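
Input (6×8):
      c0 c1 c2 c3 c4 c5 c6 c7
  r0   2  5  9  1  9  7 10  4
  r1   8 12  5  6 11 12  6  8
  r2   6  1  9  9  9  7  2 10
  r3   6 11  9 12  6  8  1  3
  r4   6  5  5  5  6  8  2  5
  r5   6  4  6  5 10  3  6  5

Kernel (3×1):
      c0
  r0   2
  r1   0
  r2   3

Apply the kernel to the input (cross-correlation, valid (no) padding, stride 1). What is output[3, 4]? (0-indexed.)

The receptive field on the input at this output position is [6 / 6 / 10]. Elementwise product with the kernel and sum: 6·2 + 10·3.

42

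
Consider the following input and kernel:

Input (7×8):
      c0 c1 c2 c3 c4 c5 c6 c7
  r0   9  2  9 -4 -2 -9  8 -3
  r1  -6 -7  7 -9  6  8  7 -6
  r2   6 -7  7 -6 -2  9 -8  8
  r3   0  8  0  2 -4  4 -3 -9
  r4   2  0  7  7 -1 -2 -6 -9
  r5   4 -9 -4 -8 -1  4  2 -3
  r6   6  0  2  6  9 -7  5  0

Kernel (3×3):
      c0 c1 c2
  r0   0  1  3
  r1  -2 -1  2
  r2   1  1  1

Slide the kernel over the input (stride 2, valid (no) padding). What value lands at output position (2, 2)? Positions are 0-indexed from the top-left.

-11

The receptive field on the input at this output position is [-1 -2 -6 / -1 4 2 / 9 -7 5]. Elementwise product with the kernel and sum: -2·1 + -6·3 + -1·-2 + 4·-1 + 2·2 + 9·1 + -7·1 + 5·1.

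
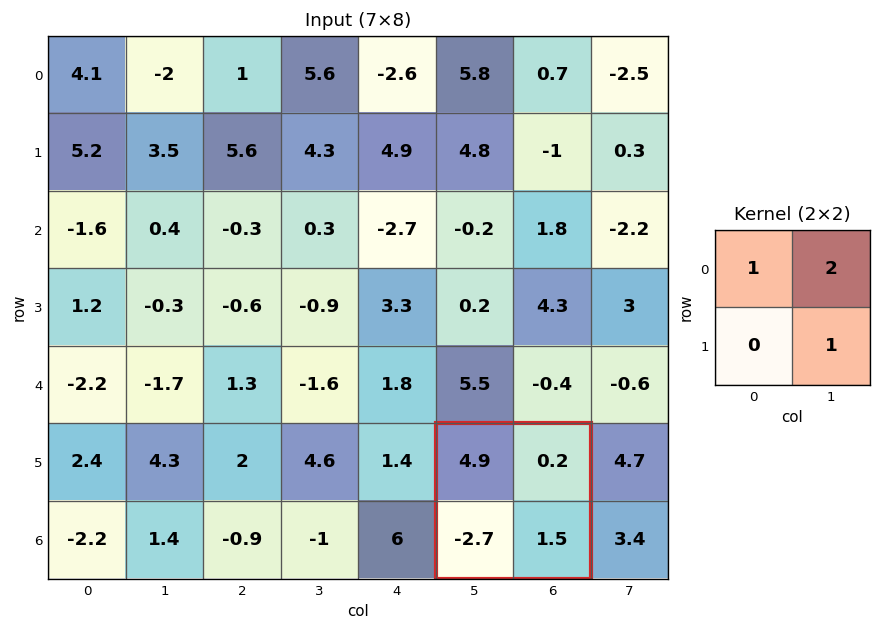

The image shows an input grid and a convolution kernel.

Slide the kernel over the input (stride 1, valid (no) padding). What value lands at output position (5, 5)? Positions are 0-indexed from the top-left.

The receptive field on the input at this output position is [4.9 0.2 / -2.7 1.5]. Elementwise product with the kernel and sum: 4.9·1 + 0.2·2 + 1.5·1.

6.8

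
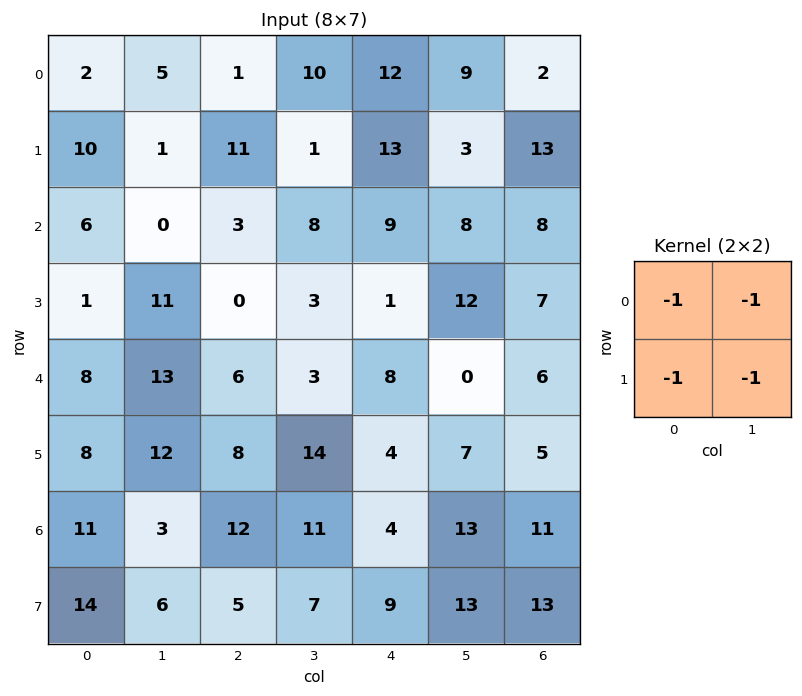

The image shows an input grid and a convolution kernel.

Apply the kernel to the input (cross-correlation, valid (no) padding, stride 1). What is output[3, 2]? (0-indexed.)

-12

The receptive field on the input at this output position is [0 3 / 6 3]. Elementwise product with the kernel and sum: 0·-1 + 3·-1 + 6·-1 + 3·-1.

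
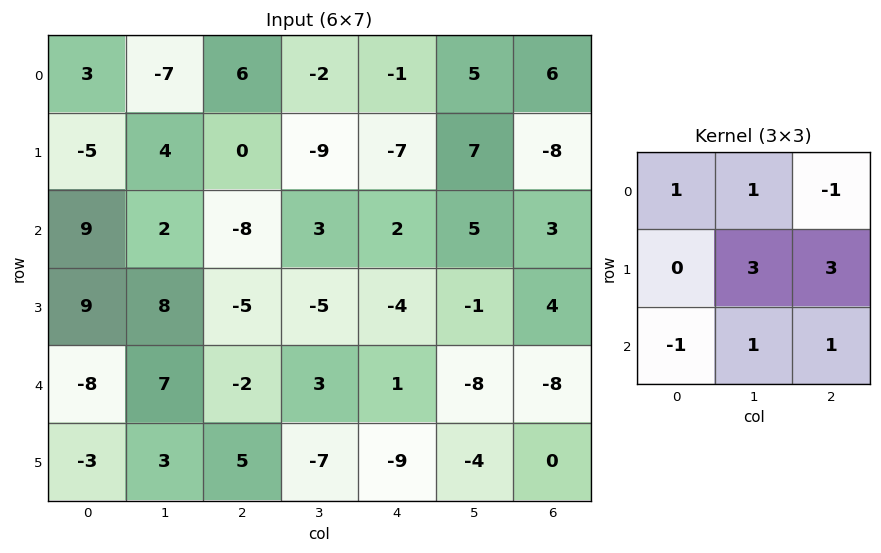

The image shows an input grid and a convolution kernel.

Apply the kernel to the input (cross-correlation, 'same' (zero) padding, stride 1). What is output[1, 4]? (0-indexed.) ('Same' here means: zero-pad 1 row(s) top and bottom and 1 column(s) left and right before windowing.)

The receptive field on the zero-padded input at this output position is [-2 -1 5 / -9 -7 7 / 3 2 5]. Elementwise product with the kernel and sum: -2·1 + -1·1 + 5·-1 + -7·3 + 7·3 + 3·-1 + 2·1 + 5·1.

-4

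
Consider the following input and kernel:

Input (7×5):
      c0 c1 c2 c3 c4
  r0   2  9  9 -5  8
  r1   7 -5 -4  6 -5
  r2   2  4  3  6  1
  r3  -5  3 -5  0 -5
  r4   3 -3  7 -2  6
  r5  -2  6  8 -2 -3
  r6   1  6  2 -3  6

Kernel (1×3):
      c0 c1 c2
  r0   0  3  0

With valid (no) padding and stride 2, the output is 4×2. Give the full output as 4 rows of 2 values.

27 -15
12 18
-9 -6
18 -9

Output[0,0]: The receptive field on the input at this output position is [2 9 9]. Elementwise product with the kernel and sum: 9·3.
Output[0,1]: The receptive field on the input at this output position is [9 -5 8]. Elementwise product with the kernel and sum: -5·3.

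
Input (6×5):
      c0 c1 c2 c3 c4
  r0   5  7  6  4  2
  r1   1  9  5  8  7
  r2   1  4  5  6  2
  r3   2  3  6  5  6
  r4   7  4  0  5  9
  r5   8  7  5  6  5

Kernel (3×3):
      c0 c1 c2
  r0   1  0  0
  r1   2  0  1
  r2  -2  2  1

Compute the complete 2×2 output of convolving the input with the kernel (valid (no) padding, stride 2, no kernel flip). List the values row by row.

23 27
5 42

Output[0,0]: The receptive field on the input at this output position is [5 7 6 / 1 9 5 / 1 4 5]. Elementwise product with the kernel and sum: 5·1 + 1·2 + 5·1 + 1·-2 + 4·2 + 5·1.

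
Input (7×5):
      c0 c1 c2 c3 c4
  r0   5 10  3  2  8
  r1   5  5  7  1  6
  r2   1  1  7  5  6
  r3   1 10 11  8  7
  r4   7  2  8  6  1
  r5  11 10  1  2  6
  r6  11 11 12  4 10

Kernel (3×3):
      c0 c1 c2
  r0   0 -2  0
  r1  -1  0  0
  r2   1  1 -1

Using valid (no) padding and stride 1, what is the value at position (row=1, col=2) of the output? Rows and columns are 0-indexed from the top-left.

The receptive field on the input at this output position is [7 1 6 / 7 5 6 / 11 8 7]. Elementwise product with the kernel and sum: 1·-2 + 7·-1 + 11·1 + 8·1 + 7·-1.

3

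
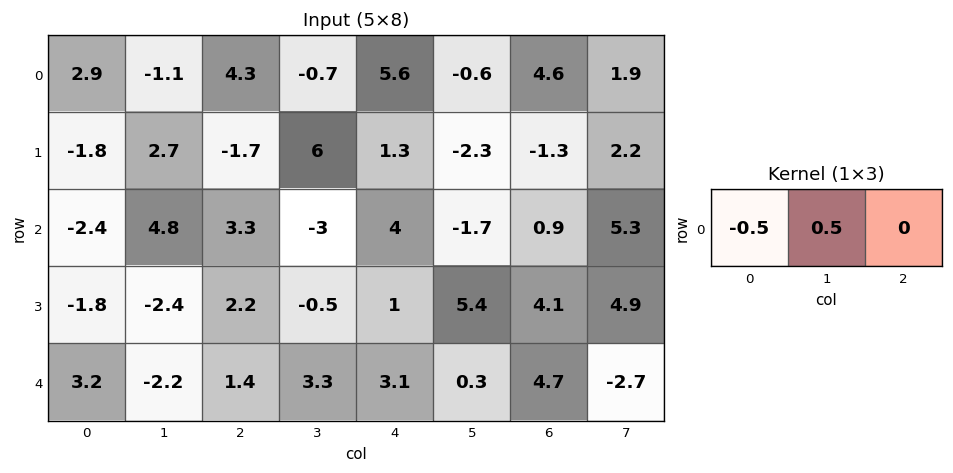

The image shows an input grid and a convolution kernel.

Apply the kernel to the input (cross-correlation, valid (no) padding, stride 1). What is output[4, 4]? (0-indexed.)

-1.4

The receptive field on the input at this output position is [3.1 0.3 4.7]. Elementwise product with the kernel and sum: 3.1·-0.5 + 0.3·0.5.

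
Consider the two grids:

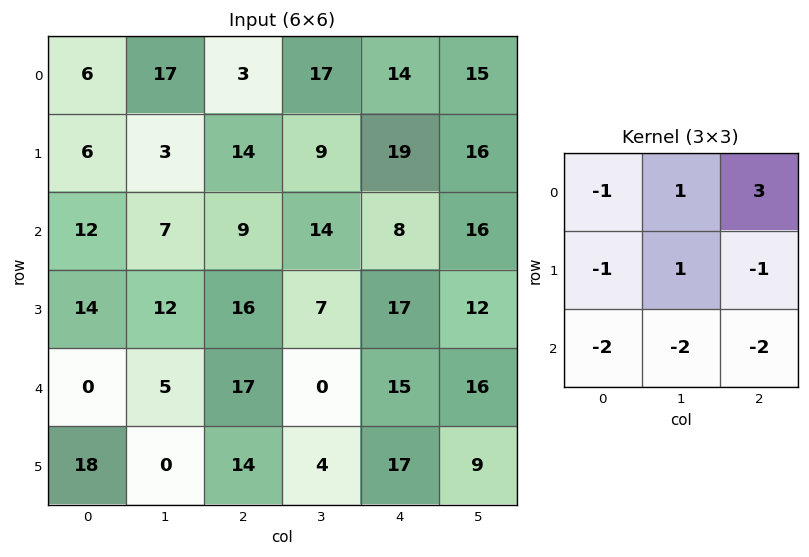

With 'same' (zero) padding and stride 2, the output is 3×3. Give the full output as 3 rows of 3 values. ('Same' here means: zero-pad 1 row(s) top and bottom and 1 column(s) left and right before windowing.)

-29 -83 -106
-32 -44 -36
9 1 -15

Output[0,0]: The receptive field on the zero-padded input at this output position is [0 0 0 / 0 6 17 / 0 6 3]. Elementwise product with the kernel and sum: 0·-1 + 0·1 + 0·3 + 0·-1 + 6·1 + 17·-1 + 0·-2 + 6·-2 + 3·-2.
Output[0,1]: The receptive field on the zero-padded input at this output position is [0 0 0 / 17 3 17 / 3 14 9]. Elementwise product with the kernel and sum: 0·-1 + 0·1 + 0·3 + 17·-1 + 3·1 + 17·-1 + 3·-2 + 14·-2 + 9·-2.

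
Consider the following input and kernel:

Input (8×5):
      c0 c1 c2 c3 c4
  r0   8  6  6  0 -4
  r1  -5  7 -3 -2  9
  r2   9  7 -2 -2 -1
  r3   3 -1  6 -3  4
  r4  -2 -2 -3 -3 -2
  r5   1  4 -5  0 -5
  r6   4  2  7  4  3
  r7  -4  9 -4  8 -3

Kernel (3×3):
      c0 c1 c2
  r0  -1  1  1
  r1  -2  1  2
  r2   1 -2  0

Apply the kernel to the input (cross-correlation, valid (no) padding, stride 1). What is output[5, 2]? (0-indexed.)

The receptive field on the input at this output position is [-5 0 -5 / 7 4 3 / -4 8 -3]. Elementwise product with the kernel and sum: -5·-1 + 0·1 + -5·1 + 7·-2 + 4·1 + 3·2 + -4·1 + 8·-2.

-24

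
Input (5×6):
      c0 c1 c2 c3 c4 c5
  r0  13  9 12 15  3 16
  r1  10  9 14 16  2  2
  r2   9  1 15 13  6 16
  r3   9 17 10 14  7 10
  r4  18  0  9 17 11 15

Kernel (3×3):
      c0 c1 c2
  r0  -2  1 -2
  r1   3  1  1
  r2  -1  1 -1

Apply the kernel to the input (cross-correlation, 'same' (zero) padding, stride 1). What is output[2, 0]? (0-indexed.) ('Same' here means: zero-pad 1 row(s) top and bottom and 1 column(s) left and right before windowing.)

The receptive field on the zero-padded input at this output position is [0 10 9 / 0 9 1 / 0 9 17]. Elementwise product with the kernel and sum: 0·-2 + 10·1 + 9·-2 + 0·3 + 9·1 + 1·1 + 0·-1 + 9·1 + 17·-1.

-6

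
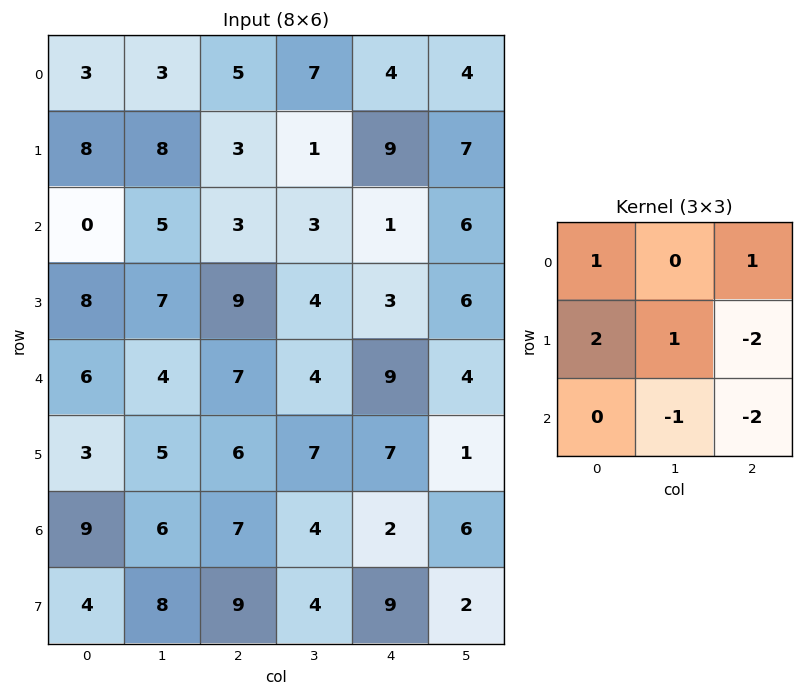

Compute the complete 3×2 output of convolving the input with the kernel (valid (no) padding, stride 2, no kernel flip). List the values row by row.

15 -7
-10 -2
-8 13

Output[0,0]: The receptive field on the input at this output position is [3 3 5 / 8 8 3 / 0 5 3]. Elementwise product with the kernel and sum: 3·1 + 5·1 + 8·2 + 8·1 + 3·-2 + 5·-1 + 3·-2.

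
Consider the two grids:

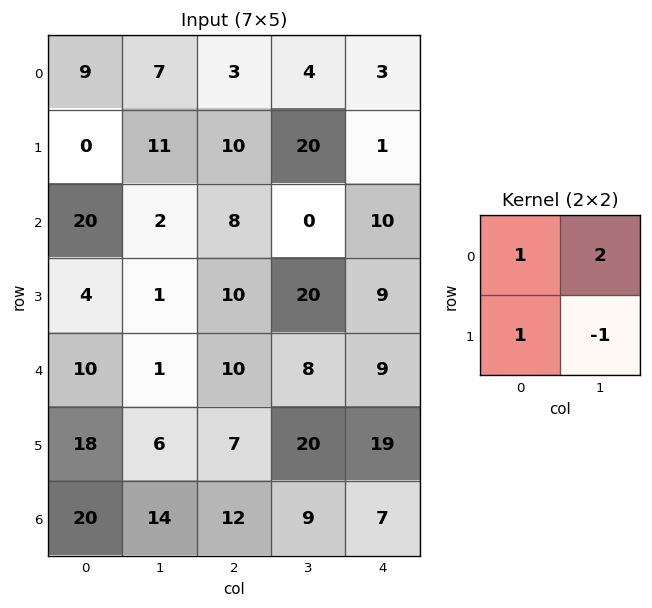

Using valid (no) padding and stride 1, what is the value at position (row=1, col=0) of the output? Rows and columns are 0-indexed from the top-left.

The receptive field on the input at this output position is [0 11 / 20 2]. Elementwise product with the kernel and sum: 0·1 + 11·2 + 20·1 + 2·-1.

40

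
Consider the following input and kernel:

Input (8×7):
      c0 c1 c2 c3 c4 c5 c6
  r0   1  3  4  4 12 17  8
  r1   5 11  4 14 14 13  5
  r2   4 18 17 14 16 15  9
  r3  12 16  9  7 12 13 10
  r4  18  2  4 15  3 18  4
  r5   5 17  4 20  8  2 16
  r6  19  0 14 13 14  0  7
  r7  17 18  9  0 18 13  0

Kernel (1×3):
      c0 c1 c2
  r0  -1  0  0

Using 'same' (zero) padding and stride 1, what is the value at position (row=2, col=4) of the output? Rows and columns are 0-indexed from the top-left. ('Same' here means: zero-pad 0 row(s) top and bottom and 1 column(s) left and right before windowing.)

The receptive field on the zero-padded input at this output position is [14 16 15]. Elementwise product with the kernel and sum: 14·-1.

-14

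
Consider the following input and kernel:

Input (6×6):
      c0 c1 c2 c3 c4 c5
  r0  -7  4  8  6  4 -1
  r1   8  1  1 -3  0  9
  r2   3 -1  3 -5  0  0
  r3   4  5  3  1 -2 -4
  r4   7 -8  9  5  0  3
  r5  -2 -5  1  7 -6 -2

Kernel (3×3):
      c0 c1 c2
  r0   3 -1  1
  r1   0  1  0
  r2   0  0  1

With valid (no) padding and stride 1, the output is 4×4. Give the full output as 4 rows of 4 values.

-13 6 19 13
26 3 -1 -4
27 -3 15 -14
3 29 5 -1

Output[0,0]: The receptive field on the input at this output position is [-7 4 8 / 8 1 1 / 3 -1 3]. Elementwise product with the kernel and sum: -7·3 + 4·-1 + 8·1 + 1·1 + 3·1.
Output[0,1]: The receptive field on the input at this output position is [4 8 6 / 1 1 -3 / -1 3 -5]. Elementwise product with the kernel and sum: 4·3 + 8·-1 + 6·1 + 1·1 + -5·1.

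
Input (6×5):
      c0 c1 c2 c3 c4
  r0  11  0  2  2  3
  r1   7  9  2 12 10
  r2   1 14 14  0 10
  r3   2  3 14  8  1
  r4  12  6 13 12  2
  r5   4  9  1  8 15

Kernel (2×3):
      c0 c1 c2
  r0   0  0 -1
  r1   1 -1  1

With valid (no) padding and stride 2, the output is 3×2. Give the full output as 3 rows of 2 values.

-2 -3
-1 -3
-17 6

Output[0,0]: The receptive field on the input at this output position is [11 0 2 / 7 9 2]. Elementwise product with the kernel and sum: 2·-1 + 7·1 + 9·-1 + 2·1.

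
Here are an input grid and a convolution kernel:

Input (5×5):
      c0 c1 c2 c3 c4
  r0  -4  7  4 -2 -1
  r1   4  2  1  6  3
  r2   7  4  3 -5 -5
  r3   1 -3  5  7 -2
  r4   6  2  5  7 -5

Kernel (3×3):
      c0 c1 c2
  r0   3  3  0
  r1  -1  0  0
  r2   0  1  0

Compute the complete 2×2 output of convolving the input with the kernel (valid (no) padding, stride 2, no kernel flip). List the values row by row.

Output[0,0]: The receptive field on the input at this output position is [-4 7 4 / 4 2 1 / 7 4 3]. Elementwise product with the kernel and sum: -4·3 + 7·3 + 4·-1 + 4·1.

9 0
34 -4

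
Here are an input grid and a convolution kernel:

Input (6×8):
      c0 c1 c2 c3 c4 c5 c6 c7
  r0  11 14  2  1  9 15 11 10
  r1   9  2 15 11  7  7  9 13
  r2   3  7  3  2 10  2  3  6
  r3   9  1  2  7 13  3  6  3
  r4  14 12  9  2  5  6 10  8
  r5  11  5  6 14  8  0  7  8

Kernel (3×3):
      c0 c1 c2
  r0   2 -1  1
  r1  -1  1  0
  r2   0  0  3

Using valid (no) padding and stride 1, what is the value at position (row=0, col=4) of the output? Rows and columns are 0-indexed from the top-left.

The receptive field on the input at this output position is [9 15 11 / 7 7 9 / 10 2 3]. Elementwise product with the kernel and sum: 9·2 + 15·-1 + 11·1 + 7·-1 + 7·1 + 3·3.

23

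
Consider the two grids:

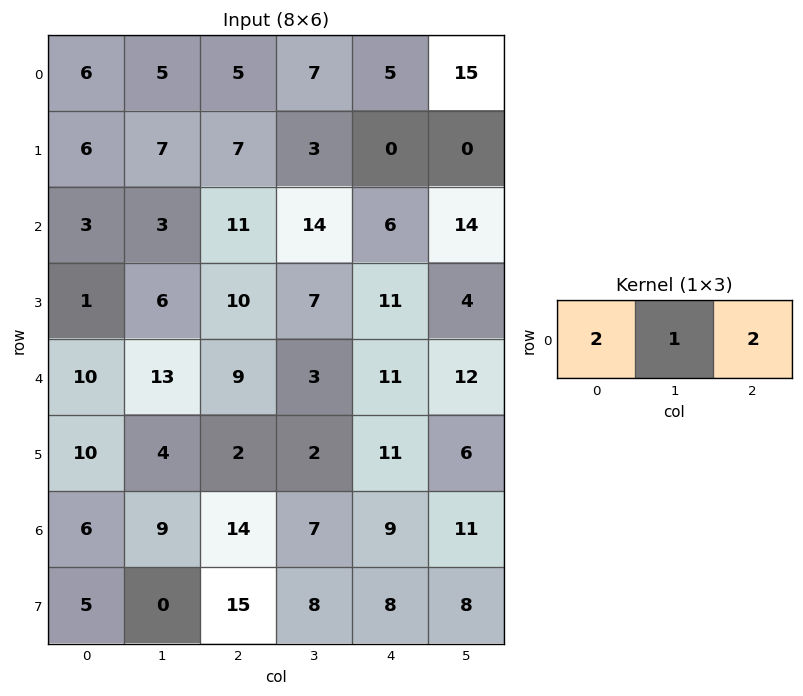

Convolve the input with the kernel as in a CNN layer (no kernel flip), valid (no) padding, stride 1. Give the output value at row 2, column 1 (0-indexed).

The receptive field on the input at this output position is [3 11 14]. Elementwise product with the kernel and sum: 3·2 + 11·1 + 14·2.

45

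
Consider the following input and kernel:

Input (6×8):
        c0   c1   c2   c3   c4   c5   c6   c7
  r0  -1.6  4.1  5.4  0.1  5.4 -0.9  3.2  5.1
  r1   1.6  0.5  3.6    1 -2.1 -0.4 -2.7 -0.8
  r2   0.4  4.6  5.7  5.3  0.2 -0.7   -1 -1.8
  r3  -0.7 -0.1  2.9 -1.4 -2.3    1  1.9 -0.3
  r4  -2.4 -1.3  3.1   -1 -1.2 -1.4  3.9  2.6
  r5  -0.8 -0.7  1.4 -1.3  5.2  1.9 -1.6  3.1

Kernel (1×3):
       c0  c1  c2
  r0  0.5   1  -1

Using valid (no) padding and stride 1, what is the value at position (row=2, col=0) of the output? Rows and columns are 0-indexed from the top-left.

The receptive field on the input at this output position is [0.4 4.6 5.7]. Elementwise product with the kernel and sum: 0.4·0.5 + 4.6·1 + 5.7·-1.

-0.9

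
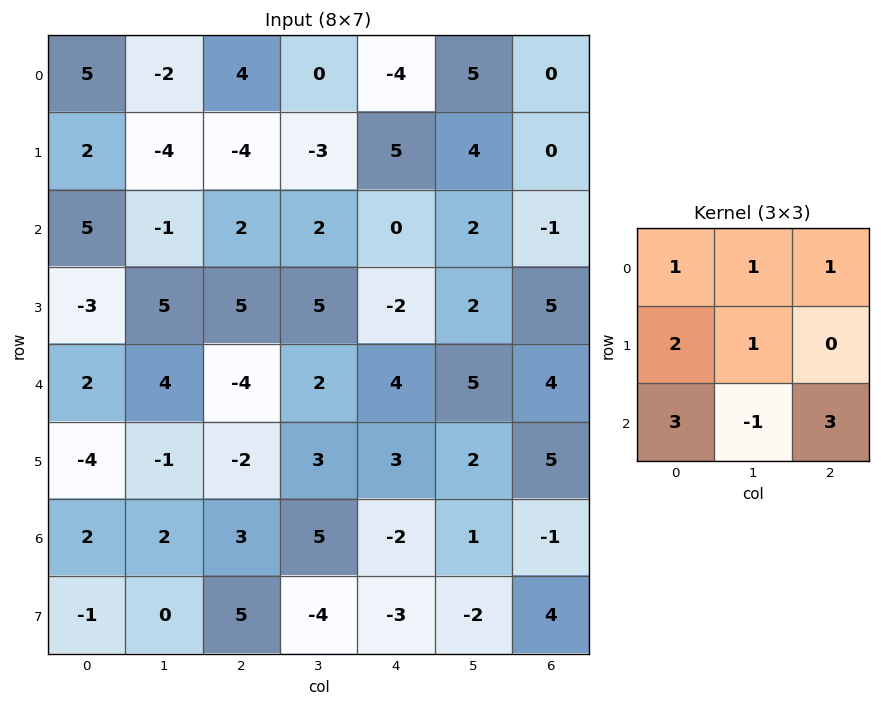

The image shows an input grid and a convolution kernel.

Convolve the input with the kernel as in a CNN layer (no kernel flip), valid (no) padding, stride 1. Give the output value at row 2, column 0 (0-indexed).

The receptive field on the input at this output position is [5 -1 2 / -3 5 5 / 2 4 -4]. Elementwise product with the kernel and sum: 5·1 + -1·1 + 2·1 + -3·2 + 5·1 + 2·3 + 4·-1 + -4·3.

-5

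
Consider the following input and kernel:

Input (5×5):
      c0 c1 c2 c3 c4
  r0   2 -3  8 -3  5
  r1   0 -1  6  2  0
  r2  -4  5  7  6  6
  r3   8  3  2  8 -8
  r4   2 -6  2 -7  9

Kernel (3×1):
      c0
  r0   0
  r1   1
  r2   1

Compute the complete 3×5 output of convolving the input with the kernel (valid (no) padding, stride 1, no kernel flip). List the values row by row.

Output[0,0]: The receptive field on the input at this output position is [2 / 0 / -4]. Elementwise product with the kernel and sum: 0·1 + -4·1.

-4 4 13 8 6
4 8 9 14 -2
10 -3 4 1 1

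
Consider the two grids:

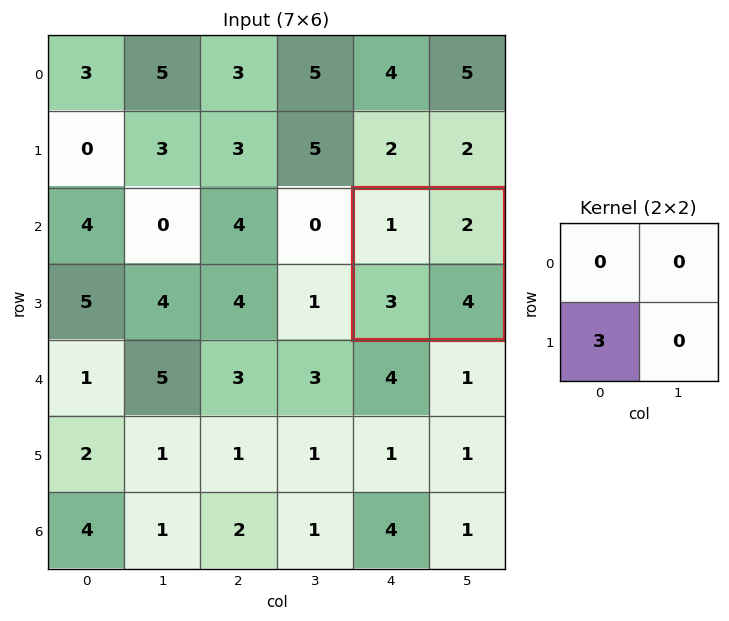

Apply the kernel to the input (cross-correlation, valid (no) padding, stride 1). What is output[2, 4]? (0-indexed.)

9

The receptive field on the input at this output position is [1 2 / 3 4]. Elementwise product with the kernel and sum: 3·3.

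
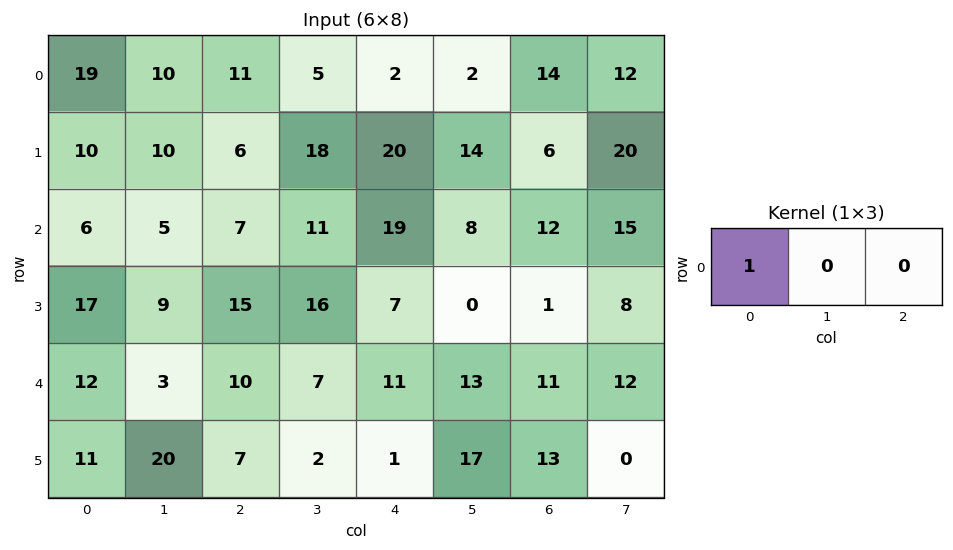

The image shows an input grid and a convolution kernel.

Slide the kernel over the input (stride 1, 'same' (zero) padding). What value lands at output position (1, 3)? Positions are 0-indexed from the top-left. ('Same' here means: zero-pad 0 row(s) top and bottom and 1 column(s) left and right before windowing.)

The receptive field on the zero-padded input at this output position is [6 18 20]. Elementwise product with the kernel and sum: 6·1.

6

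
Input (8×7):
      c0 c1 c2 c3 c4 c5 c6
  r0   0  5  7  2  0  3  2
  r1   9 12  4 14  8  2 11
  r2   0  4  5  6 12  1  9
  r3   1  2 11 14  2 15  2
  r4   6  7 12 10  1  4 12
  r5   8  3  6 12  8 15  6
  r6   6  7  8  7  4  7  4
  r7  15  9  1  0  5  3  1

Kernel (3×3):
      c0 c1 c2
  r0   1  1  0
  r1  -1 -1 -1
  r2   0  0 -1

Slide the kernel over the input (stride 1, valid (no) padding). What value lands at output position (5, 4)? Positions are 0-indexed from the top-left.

7

The receptive field on the input at this output position is [8 15 6 / 4 7 4 / 5 3 1]. Elementwise product with the kernel and sum: 8·1 + 15·1 + 4·-1 + 7·-1 + 4·-1 + 1·-1.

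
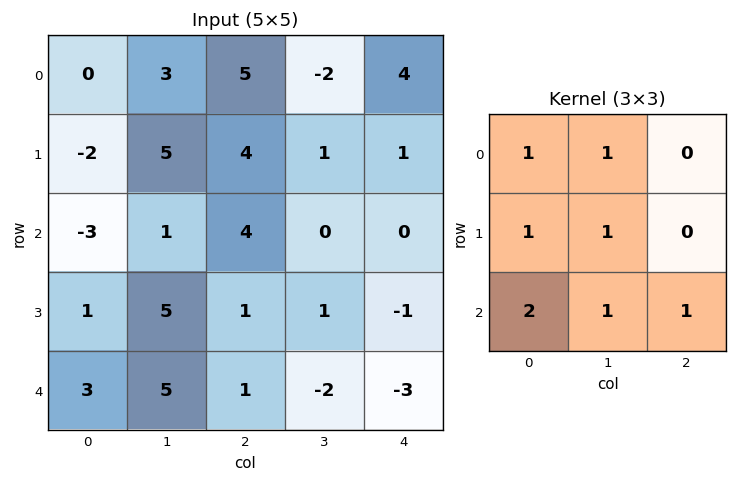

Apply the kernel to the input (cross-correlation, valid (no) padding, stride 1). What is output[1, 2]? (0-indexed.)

The receptive field on the input at this output position is [4 1 1 / 4 0 0 / 1 1 -1]. Elementwise product with the kernel and sum: 4·1 + 1·1 + 4·1 + 0·1 + 1·2 + 1·1 + -1·1.

11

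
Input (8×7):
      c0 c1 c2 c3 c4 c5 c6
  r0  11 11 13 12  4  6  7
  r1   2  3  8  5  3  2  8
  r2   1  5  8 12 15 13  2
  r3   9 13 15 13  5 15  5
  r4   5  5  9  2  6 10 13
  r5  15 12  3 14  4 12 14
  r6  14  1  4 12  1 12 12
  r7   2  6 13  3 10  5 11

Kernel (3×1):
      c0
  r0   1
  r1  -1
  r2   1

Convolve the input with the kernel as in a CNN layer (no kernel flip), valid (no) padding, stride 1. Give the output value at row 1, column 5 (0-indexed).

The receptive field on the input at this output position is [2 / 13 / 15]. Elementwise product with the kernel and sum: 2·1 + 13·-1 + 15·1.

4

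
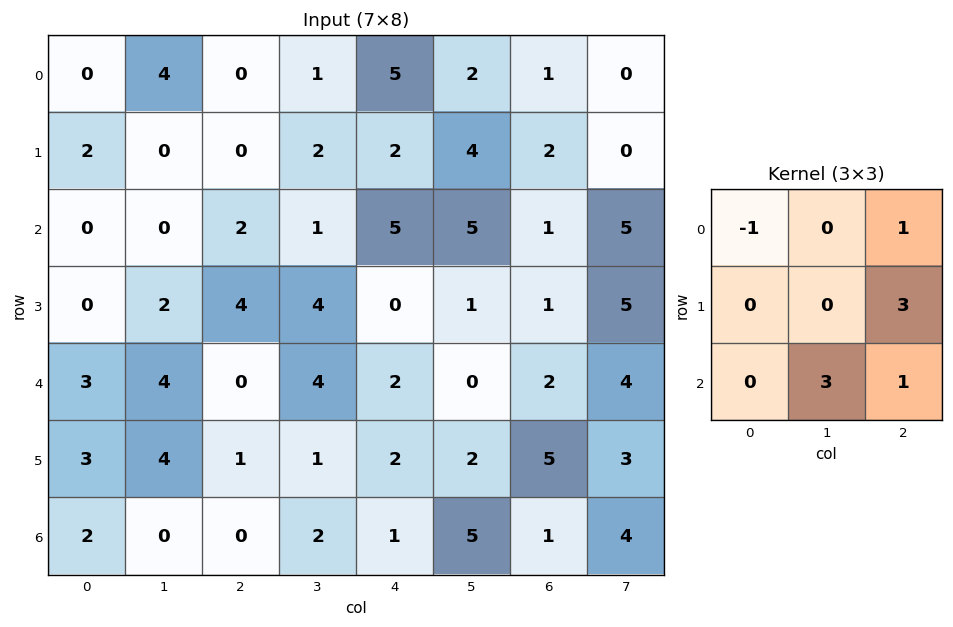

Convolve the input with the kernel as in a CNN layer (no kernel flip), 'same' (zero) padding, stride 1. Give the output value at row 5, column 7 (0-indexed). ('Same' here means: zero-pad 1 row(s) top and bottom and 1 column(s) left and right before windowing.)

The receptive field on the zero-padded input at this output position is [2 4 0 / 5 3 0 / 1 4 0]. Elementwise product with the kernel and sum: 2·-1 + 0·1 + 0·3 + 4·3 + 0·1.

10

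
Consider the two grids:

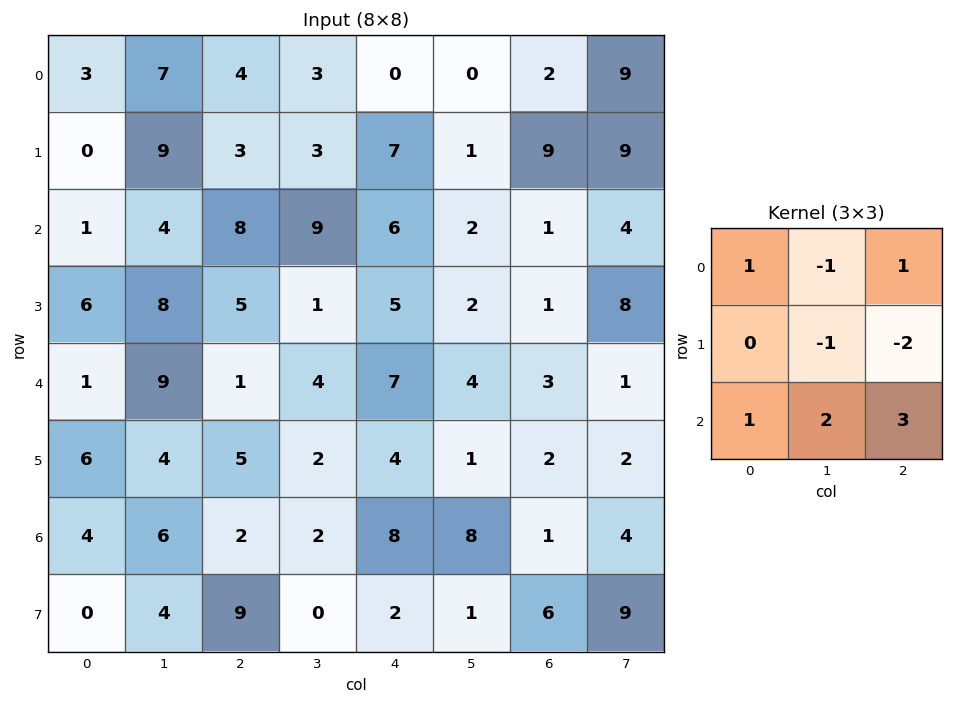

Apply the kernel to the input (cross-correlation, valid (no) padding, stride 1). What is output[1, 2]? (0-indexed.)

8

The receptive field on the input at this output position is [3 3 7 / 8 9 6 / 5 1 5]. Elementwise product with the kernel and sum: 3·1 + 3·-1 + 7·1 + 9·-1 + 6·-2 + 5·1 + 1·2 + 5·3.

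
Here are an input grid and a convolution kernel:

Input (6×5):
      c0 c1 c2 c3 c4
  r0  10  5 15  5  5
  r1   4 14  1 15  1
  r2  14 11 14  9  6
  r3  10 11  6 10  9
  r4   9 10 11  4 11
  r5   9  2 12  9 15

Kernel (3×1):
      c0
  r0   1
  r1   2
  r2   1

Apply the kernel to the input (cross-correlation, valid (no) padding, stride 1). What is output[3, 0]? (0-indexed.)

The receptive field on the input at this output position is [10 / 9 / 9]. Elementwise product with the kernel and sum: 10·1 + 9·2 + 9·1.

37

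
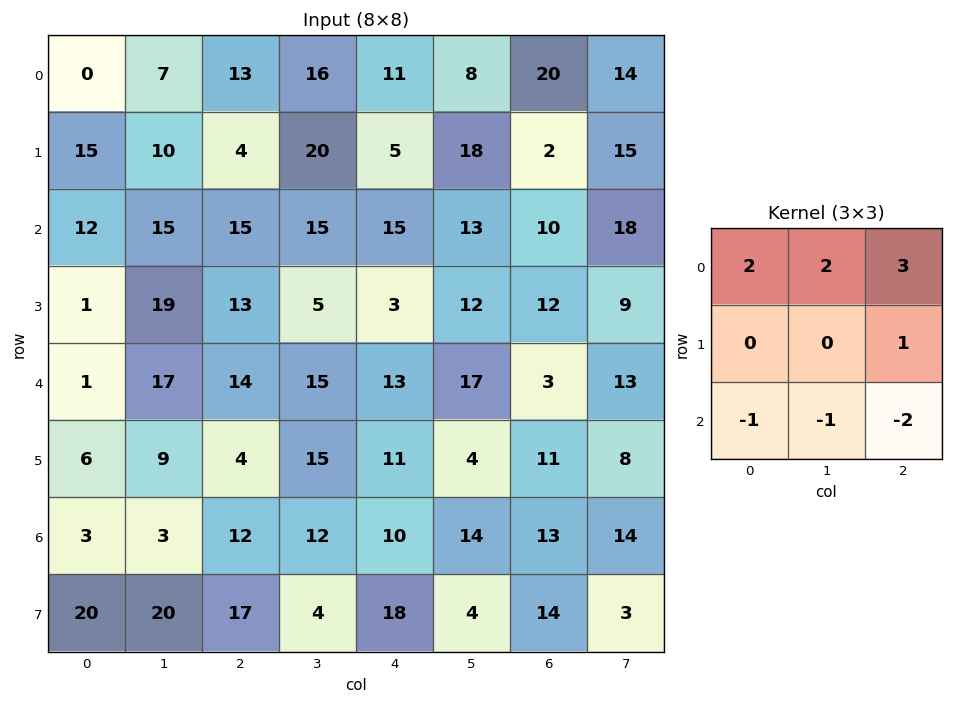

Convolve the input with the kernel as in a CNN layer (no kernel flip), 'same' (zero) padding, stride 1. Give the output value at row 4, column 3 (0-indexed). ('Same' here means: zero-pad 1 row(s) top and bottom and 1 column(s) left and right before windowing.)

The receptive field on the zero-padded input at this output position is [13 5 3 / 14 15 13 / 4 15 11]. Elementwise product with the kernel and sum: 13·2 + 5·2 + 3·3 + 13·1 + 4·-1 + 15·-1 + 11·-2.

17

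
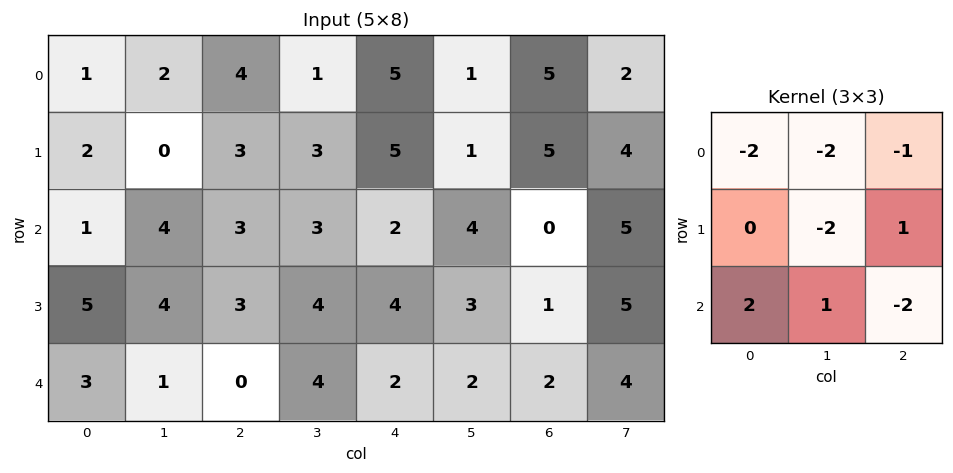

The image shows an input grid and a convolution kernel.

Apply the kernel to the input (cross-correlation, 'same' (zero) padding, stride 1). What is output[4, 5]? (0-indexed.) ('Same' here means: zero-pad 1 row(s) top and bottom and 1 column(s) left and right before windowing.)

-17

The receptive field on the zero-padded input at this output position is [4 3 1 / 2 2 2 / 0 0 0]. Elementwise product with the kernel and sum: 4·-2 + 3·-2 + 1·-1 + 2·-2 + 2·1 + 0·2 + 0·1 + 0·-2.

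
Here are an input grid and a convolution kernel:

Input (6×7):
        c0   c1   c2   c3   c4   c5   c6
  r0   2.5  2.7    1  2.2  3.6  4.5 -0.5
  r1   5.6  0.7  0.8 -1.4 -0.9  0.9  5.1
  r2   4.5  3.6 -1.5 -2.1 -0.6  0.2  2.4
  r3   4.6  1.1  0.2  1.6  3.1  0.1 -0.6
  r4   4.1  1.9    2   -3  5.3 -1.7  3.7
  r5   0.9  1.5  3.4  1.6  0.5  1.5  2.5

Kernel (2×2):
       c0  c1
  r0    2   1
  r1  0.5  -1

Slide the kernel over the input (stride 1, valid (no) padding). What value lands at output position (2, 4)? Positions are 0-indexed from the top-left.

The receptive field on the input at this output position is [-0.6 0.2 / 3.1 0.1]. Elementwise product with the kernel and sum: -0.6·2 + 0.2·1 + 3.1·0.5 + 0.1·-1.

0.45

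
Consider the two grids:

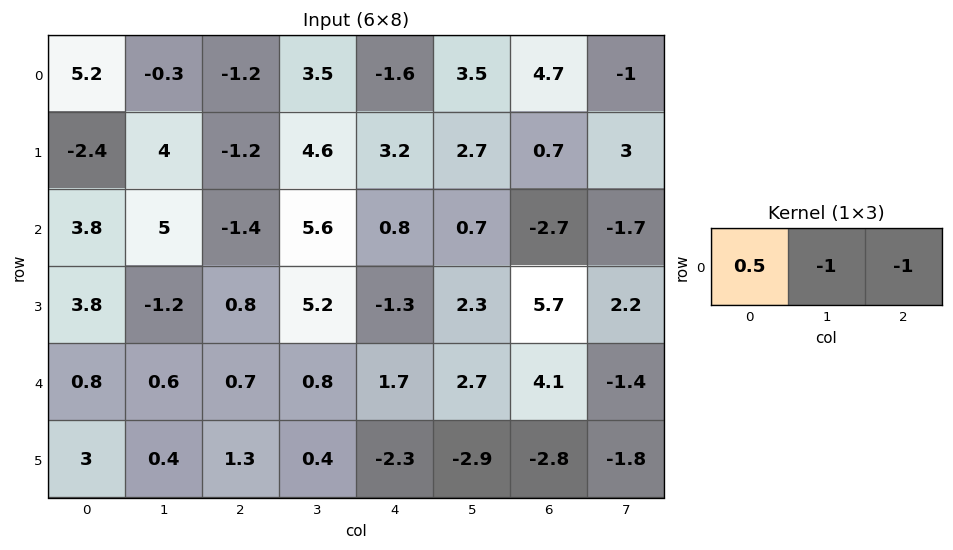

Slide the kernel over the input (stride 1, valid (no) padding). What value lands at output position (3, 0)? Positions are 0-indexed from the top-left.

2.3

The receptive field on the input at this output position is [3.8 -1.2 0.8]. Elementwise product with the kernel and sum: 3.8·0.5 + -1.2·-1 + 0.8·-1.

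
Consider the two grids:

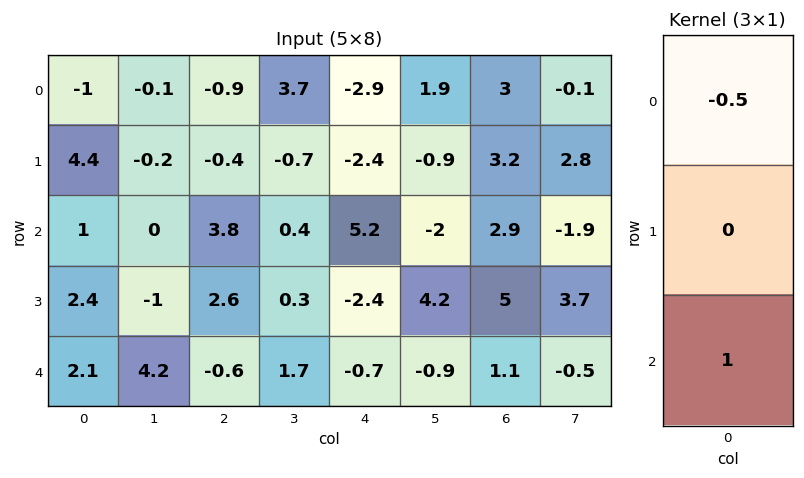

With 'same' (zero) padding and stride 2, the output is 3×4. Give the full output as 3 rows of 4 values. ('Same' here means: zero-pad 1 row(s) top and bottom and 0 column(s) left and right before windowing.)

4.4 -0.4 -2.4 3.2
0.2 2.8 -1.2 3.4
-1.2 -1.3 1.2 -2.5

Output[0,0]: The receptive field on the zero-padded input at this output position is [0 / -1 / 4.4]. Elementwise product with the kernel and sum: 0·-0.5 + 4.4·1.
Output[0,1]: The receptive field on the zero-padded input at this output position is [0 / -0.9 / -0.4]. Elementwise product with the kernel and sum: 0·-0.5 + -0.4·1.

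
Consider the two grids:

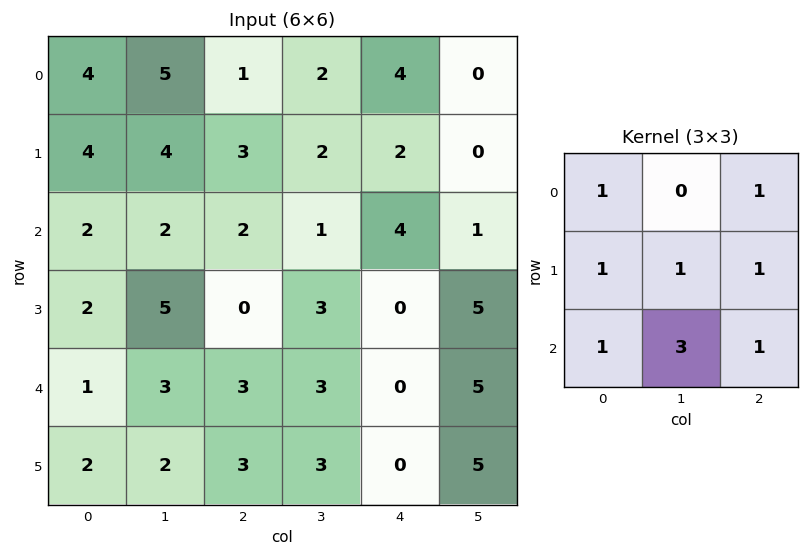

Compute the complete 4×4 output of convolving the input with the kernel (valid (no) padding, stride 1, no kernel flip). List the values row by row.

26 25 21 20
30 19 21 16
24 26 21 18
20 31 18 24

Output[0,0]: The receptive field on the input at this output position is [4 5 1 / 4 4 3 / 2 2 2]. Elementwise product with the kernel and sum: 4·1 + 1·1 + 4·1 + 4·1 + 3·1 + 2·1 + 2·3 + 2·1.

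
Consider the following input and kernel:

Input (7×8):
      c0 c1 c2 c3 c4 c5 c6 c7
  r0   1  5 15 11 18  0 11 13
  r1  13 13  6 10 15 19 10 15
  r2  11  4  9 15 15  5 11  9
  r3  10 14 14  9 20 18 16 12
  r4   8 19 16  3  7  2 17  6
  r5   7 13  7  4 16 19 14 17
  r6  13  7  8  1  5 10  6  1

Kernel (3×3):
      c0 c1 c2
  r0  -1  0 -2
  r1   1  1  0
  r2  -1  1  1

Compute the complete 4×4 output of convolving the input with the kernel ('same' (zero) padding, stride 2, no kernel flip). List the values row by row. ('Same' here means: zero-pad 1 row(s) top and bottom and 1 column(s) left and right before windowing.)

Output[0,0]: The receptive field on the zero-padded input at this output position is [0 0 0 / 0 1 5 / 0 13 13]. Elementwise product with the kernel and sum: 0·-1 + 0·-2 + 0·1 + 1·1 + 0·-1 + 13·1 + 13·1.

27 23 53 17
9 -11 11 -23
0 1 -4 -11
-13 -6 -36 -37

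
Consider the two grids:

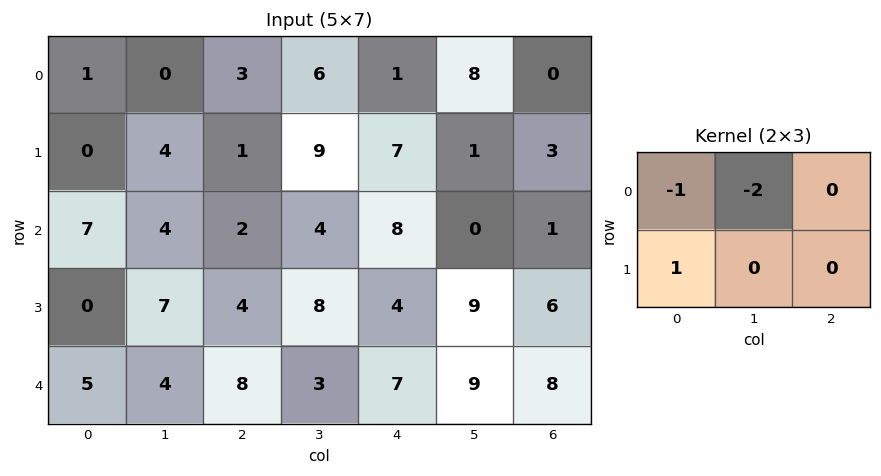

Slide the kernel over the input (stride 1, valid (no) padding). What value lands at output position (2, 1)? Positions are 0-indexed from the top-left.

-1

The receptive field on the input at this output position is [4 2 4 / 7 4 8]. Elementwise product with the kernel and sum: 4·-1 + 2·-2 + 7·1.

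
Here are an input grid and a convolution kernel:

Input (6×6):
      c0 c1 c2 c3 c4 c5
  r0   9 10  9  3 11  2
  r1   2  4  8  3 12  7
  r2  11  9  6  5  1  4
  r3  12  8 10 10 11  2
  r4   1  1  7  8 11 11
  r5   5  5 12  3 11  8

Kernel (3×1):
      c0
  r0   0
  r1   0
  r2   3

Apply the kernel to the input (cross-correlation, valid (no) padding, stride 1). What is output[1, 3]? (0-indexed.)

30

The receptive field on the input at this output position is [3 / 5 / 10]. Elementwise product with the kernel and sum: 10·3.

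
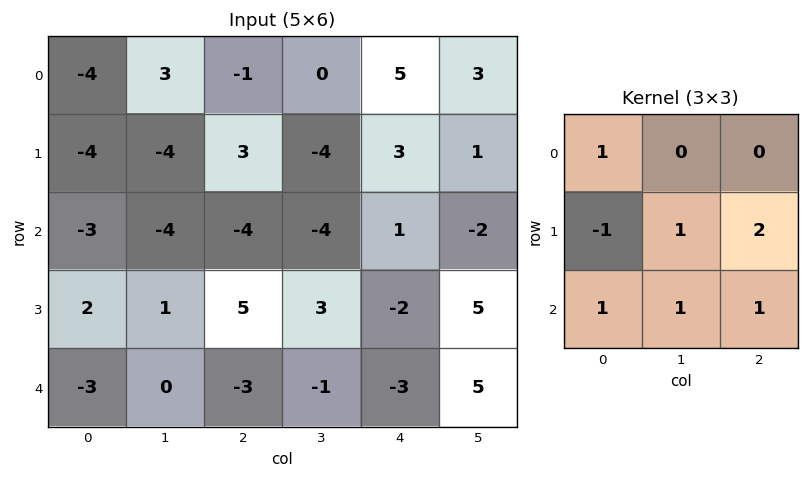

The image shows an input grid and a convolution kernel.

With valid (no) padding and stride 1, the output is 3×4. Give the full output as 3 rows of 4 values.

Output[0,0]: The receptive field on the input at this output position is [-4 3 -1 / -4 -4 3 / -3 -4 -4]. Elementwise product with the kernel and sum: -4·1 + -4·-1 + -4·1 + 3·2 + -3·1 + -4·1 + -4·1.
Output[0,1]: The receptive field on the input at this output position is [3 -1 0 / -4 3 -4 / -4 -4 -4]. Elementwise product with the kernel and sum: 3·1 + -4·-1 + 3·1 + -4·2 + -4·1 + -4·1 + -4·1.

-9 -10 -9 4
-5 -3 11 3
0 2 -17 2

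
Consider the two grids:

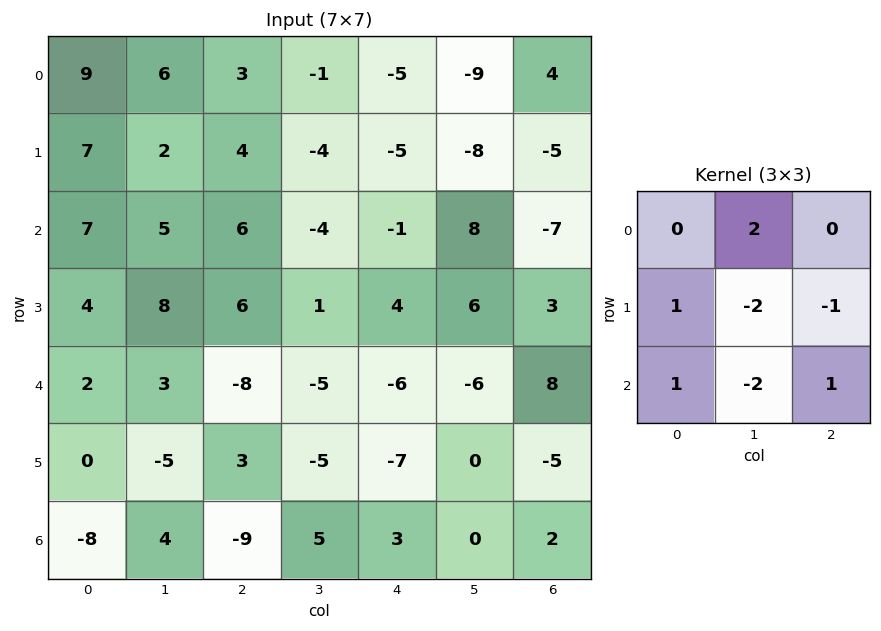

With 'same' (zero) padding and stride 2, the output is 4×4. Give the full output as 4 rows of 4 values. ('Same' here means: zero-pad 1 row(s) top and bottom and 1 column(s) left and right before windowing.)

-36 -9 16 -15
-5 2 -21 12
-4 20 30 -6
12 23 -15 -14

Output[0,0]: The receptive field on the zero-padded input at this output position is [0 0 0 / 0 9 6 / 0 7 2]. Elementwise product with the kernel and sum: 0·2 + 0·1 + 9·-2 + 6·-1 + 0·1 + 7·-2 + 2·1.
Output[0,1]: The receptive field on the zero-padded input at this output position is [0 0 0 / 6 3 -1 / 2 4 -4]. Elementwise product with the kernel and sum: 0·2 + 6·1 + 3·-2 + -1·-1 + 2·1 + 4·-2 + -4·1.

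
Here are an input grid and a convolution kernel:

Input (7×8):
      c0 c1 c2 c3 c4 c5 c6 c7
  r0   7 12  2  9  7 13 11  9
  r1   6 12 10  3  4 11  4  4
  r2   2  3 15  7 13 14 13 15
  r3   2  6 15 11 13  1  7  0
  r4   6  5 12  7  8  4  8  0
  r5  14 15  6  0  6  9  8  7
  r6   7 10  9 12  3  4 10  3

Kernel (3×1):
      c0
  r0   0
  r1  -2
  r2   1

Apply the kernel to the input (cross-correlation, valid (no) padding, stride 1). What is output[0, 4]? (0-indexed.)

5

The receptive field on the input at this output position is [7 / 4 / 13]. Elementwise product with the kernel and sum: 4·-2 + 13·1.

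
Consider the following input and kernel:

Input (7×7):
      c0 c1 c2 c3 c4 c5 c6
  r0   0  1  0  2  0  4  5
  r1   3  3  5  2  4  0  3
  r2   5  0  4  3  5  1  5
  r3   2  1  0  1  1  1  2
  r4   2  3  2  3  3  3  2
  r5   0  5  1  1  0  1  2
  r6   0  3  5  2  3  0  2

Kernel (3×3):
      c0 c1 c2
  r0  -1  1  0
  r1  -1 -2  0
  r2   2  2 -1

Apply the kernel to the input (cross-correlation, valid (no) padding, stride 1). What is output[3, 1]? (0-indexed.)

3

The receptive field on the input at this output position is [1 0 1 / 3 2 3 / 5 1 1]. Elementwise product with the kernel and sum: 1·-1 + 0·1 + 3·-1 + 2·-2 + 5·2 + 1·2 + 1·-1.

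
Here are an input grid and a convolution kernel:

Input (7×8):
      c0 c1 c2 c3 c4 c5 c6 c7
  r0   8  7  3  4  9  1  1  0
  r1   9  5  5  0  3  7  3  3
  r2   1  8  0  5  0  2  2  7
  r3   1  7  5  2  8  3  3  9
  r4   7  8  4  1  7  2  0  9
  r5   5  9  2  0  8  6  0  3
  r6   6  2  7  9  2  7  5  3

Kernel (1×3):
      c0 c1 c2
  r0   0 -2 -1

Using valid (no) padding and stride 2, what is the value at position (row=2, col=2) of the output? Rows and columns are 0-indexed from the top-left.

-4

The receptive field on the input at this output position is [7 2 0]. Elementwise product with the kernel and sum: 2·-2 + 0·-1.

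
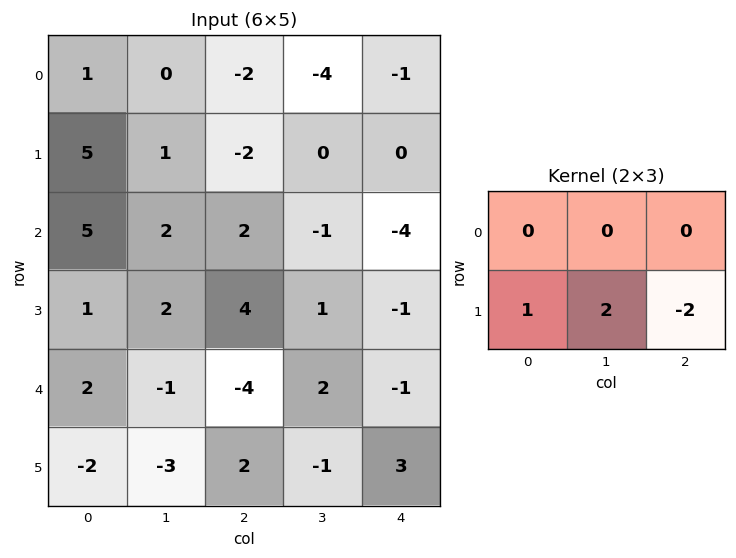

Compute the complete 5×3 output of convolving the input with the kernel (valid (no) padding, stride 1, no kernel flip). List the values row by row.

11 -3 -2
5 8 8
-3 8 8
8 -13 2
-12 3 -6

Output[0,0]: The receptive field on the input at this output position is [1 0 -2 / 5 1 -2]. Elementwise product with the kernel and sum: 5·1 + 1·2 + -2·-2.
Output[0,1]: The receptive field on the input at this output position is [0 -2 -4 / 1 -2 0]. Elementwise product with the kernel and sum: 1·1 + -2·2 + 0·-2.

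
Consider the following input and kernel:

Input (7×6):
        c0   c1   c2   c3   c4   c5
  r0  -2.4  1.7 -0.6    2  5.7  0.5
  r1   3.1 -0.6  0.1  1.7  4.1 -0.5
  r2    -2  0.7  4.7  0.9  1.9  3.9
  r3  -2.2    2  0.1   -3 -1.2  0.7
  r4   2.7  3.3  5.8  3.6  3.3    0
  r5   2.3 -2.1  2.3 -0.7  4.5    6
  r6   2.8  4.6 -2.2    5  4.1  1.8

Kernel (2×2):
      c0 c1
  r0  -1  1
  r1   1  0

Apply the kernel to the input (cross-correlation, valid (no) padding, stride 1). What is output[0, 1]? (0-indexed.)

-2.9

The receptive field on the input at this output position is [1.7 -0.6 / -0.6 0.1]. Elementwise product with the kernel and sum: 1.7·-1 + -0.6·1 + -0.6·1.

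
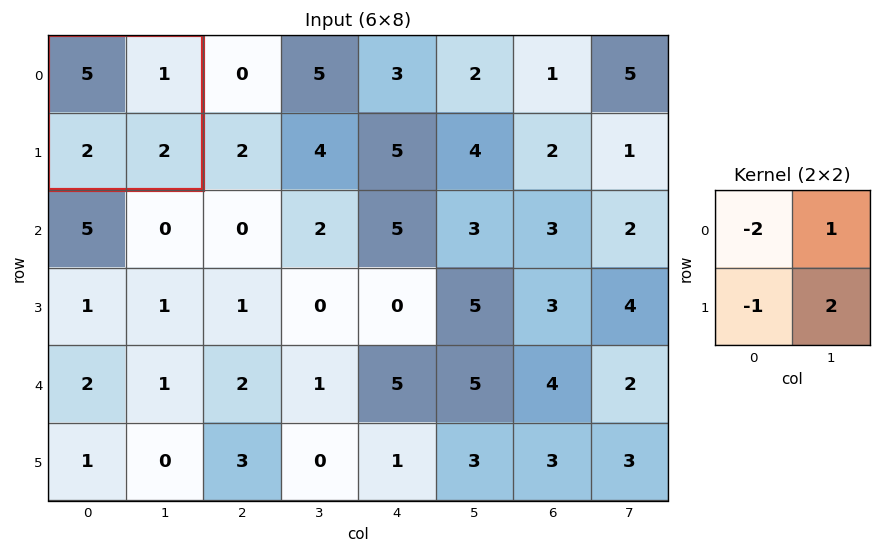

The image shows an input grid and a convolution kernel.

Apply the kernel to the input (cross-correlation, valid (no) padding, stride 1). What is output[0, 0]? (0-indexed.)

The receptive field on the input at this output position is [5 1 / 2 2]. Elementwise product with the kernel and sum: 5·-2 + 1·1 + 2·-1 + 2·2.

-7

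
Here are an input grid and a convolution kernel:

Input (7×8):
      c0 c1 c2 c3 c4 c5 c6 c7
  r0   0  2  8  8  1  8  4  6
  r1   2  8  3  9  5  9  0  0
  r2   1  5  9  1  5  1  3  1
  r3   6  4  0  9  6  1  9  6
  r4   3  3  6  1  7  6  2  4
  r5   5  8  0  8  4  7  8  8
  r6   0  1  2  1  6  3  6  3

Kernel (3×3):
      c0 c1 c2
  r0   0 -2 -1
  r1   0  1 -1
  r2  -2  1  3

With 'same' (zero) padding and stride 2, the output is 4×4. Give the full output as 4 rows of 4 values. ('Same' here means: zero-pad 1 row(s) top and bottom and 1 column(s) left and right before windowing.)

Output[0,0]: The receptive field on the zero-padded input at this output position is [0 0 0 / 0 0 2 / 0 2 8]. Elementwise product with the kernel and sum: 0·-2 + 0·-1 + 0·1 + 2·-1 + 0·-2 + 2·1 + 8·3.

24 14 7 -20
2 12 -24 27
13 4 -3 -8
-19 -7 -12 -21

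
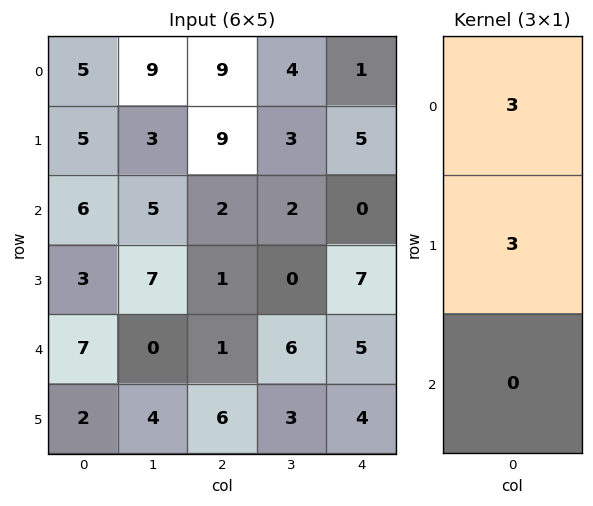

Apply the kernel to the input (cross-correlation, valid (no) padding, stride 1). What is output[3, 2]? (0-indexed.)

The receptive field on the input at this output position is [1 / 1 / 6]. Elementwise product with the kernel and sum: 1·3 + 1·3.

6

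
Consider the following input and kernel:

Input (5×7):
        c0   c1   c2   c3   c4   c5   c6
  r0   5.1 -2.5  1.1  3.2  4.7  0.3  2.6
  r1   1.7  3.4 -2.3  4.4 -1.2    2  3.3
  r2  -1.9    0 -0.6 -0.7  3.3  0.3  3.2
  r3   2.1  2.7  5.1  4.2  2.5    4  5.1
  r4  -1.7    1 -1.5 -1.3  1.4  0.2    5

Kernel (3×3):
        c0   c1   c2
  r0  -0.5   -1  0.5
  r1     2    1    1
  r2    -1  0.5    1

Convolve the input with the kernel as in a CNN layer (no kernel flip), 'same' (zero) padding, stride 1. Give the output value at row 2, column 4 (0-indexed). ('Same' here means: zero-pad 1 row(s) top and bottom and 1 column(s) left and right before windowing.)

The receptive field on the zero-padded input at this output position is [4.4 -1.2 2 / -0.7 3.3 0.3 / 4.2 2.5 4]. Elementwise product with the kernel and sum: 4.4·-0.5 + -1.2·-1 + 2·0.5 + -0.7·2 + 3.3·1 + 0.3·1 + 4.2·-1 + 2.5·0.5 + 4·1.

3.25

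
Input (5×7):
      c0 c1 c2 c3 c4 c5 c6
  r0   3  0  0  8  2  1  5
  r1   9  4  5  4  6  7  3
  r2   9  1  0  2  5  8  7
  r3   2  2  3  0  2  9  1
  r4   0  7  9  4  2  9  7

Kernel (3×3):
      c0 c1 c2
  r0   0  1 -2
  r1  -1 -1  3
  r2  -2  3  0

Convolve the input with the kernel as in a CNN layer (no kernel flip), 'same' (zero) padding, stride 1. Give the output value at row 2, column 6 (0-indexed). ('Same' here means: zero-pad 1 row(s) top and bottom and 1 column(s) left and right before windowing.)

-27

The receptive field on the zero-padded input at this output position is [7 3 0 / 8 7 0 / 9 1 0]. Elementwise product with the kernel and sum: 3·1 + 0·-2 + 8·-1 + 7·-1 + 0·3 + 9·-2 + 1·3.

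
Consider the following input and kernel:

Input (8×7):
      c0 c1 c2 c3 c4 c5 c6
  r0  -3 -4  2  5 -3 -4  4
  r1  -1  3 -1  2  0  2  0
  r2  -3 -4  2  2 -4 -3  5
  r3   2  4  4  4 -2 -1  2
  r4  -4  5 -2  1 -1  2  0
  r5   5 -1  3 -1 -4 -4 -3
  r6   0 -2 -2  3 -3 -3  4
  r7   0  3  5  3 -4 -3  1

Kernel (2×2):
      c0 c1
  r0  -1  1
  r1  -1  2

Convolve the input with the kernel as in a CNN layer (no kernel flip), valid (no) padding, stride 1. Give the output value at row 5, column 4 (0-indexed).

The receptive field on the input at this output position is [-4 -4 / -3 -3]. Elementwise product with the kernel and sum: -4·-1 + -4·1 + -3·-1 + -3·2.

-3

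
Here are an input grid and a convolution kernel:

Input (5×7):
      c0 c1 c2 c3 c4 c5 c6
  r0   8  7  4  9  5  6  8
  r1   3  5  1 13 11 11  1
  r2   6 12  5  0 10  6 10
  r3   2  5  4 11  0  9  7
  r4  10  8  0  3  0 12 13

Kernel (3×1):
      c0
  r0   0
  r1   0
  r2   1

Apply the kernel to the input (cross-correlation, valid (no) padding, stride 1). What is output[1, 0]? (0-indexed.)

2

The receptive field on the input at this output position is [3 / 6 / 2]. Elementwise product with the kernel and sum: 2·1.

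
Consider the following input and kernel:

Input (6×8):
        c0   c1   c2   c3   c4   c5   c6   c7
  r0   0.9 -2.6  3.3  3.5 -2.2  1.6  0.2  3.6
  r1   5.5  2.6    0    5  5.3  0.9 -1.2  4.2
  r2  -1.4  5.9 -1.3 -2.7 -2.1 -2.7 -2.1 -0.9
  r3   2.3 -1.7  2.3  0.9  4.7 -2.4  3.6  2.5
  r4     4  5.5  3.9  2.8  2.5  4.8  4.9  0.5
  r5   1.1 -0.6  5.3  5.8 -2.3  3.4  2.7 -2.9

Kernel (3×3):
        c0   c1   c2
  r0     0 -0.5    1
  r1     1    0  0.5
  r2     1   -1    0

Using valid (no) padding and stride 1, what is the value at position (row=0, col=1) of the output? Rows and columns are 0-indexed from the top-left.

14.15

The receptive field on the input at this output position is [-2.6 3.3 3.5 / 2.6 0 5 / 5.9 -1.3 -2.7]. Elementwise product with the kernel and sum: 3.3·-0.5 + 3.5·1 + 2.6·1 + 5·0.5 + 5.9·1 + -1.3·-1.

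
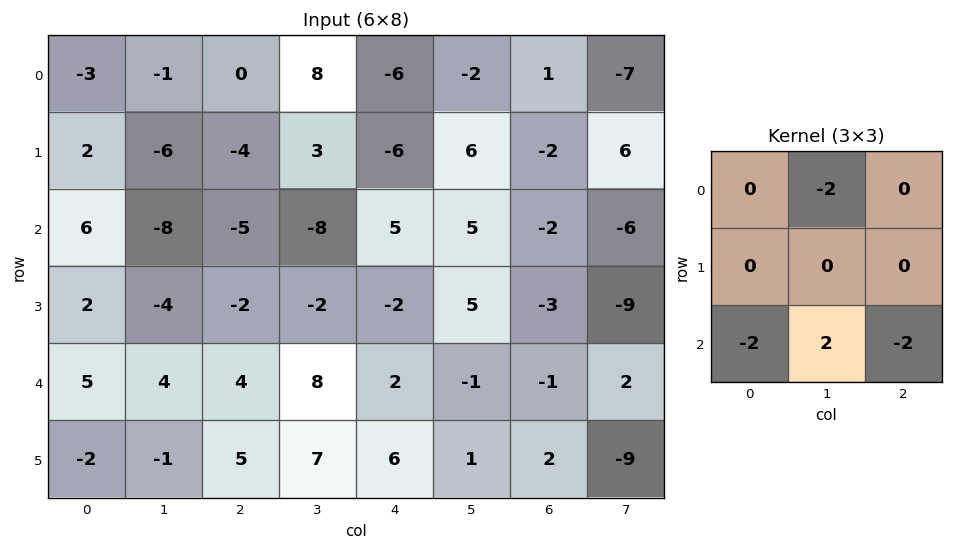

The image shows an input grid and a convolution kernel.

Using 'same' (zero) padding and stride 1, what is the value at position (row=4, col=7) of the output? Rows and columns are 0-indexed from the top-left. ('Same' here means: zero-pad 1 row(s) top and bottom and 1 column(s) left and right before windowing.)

-4

The receptive field on the zero-padded input at this output position is [-3 -9 0 / -1 2 0 / 2 -9 0]. Elementwise product with the kernel and sum: -9·-2 + 2·-2 + -9·2 + 0·-2.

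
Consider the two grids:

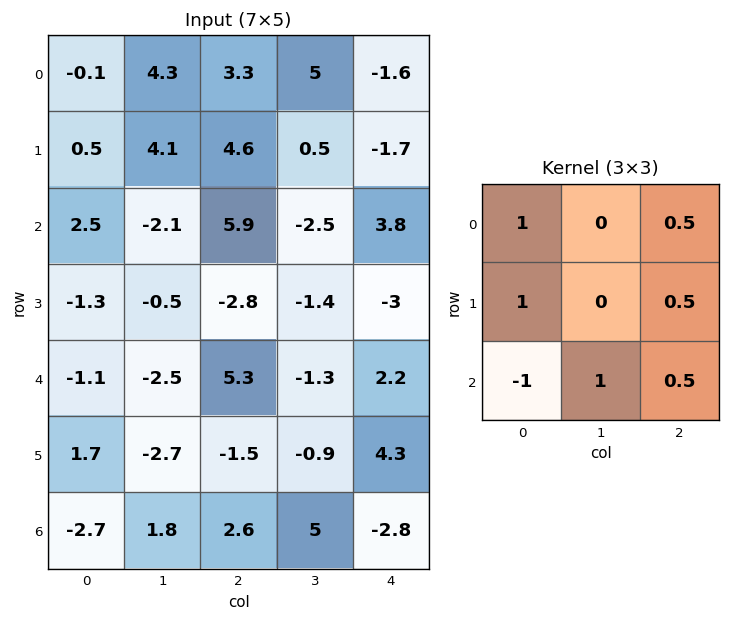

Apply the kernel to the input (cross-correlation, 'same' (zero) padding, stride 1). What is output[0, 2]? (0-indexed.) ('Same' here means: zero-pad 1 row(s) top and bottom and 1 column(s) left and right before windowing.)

The receptive field on the zero-padded input at this output position is [0 0 0 / 4.3 3.3 5 / 4.1 4.6 0.5]. Elementwise product with the kernel and sum: 0·1 + 0·0.5 + 4.3·1 + 5·0.5 + 4.1·-1 + 4.6·1 + 0.5·0.5.

7.55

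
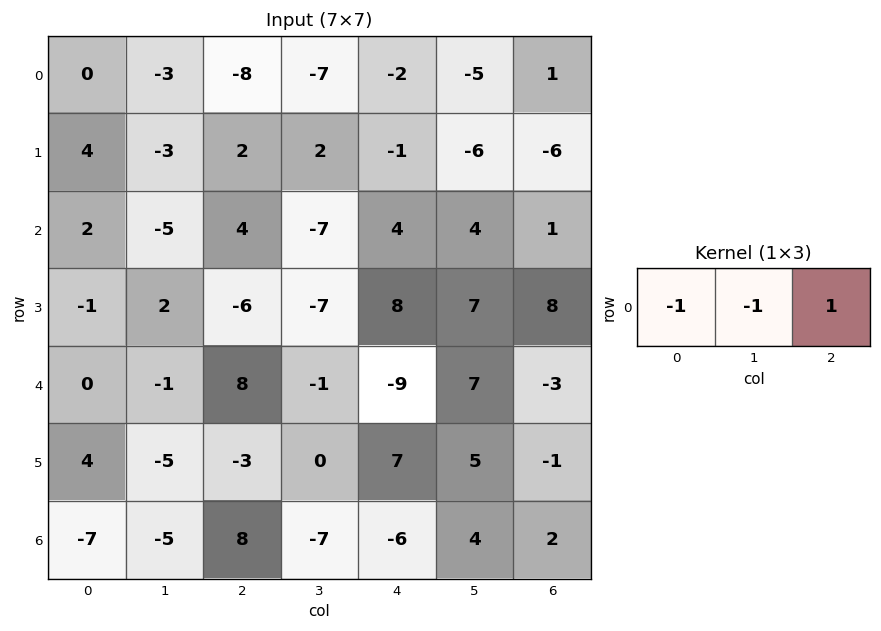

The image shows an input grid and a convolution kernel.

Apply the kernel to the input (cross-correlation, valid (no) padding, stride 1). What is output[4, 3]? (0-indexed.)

The receptive field on the input at this output position is [-1 -9 7]. Elementwise product with the kernel and sum: -1·-1 + -9·-1 + 7·1.

17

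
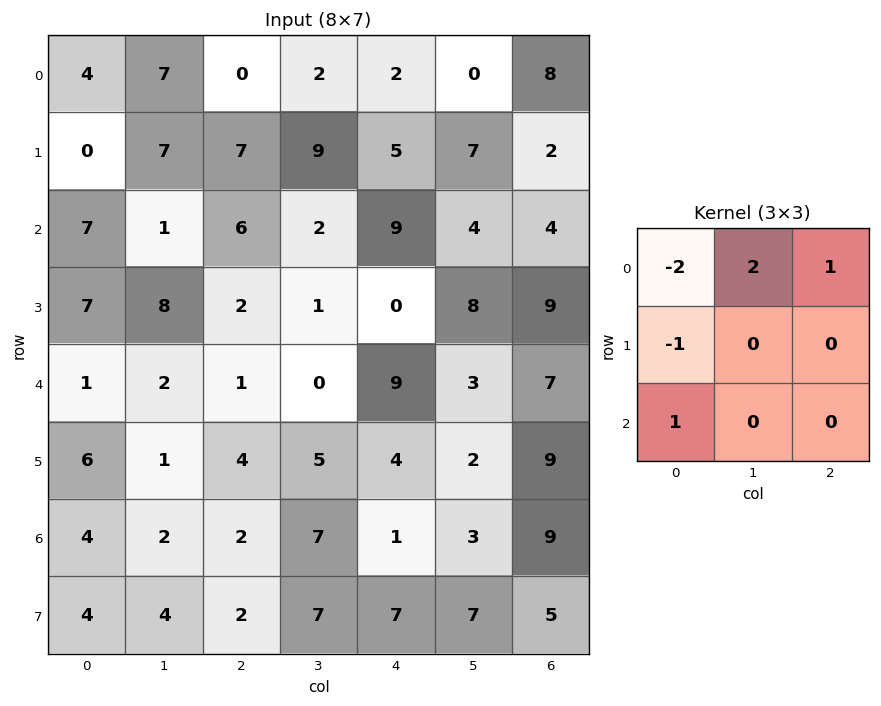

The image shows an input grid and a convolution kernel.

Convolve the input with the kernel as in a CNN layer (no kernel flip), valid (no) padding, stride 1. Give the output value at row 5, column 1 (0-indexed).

13

The receptive field on the input at this output position is [1 4 5 / 2 2 7 / 4 2 7]. Elementwise product with the kernel and sum: 1·-2 + 4·2 + 5·1 + 2·-1 + 4·1.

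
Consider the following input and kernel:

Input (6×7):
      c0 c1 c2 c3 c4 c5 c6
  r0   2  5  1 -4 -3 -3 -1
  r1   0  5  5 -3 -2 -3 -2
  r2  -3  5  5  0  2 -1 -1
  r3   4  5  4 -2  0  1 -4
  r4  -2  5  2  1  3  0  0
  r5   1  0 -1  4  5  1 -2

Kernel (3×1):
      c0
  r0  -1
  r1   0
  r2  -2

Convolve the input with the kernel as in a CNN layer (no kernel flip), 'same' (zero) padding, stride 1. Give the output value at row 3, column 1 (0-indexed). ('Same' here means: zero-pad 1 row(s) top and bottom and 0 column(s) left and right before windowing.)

-15

The receptive field on the zero-padded input at this output position is [5 / 5 / 5]. Elementwise product with the kernel and sum: 5·-1 + 5·-2.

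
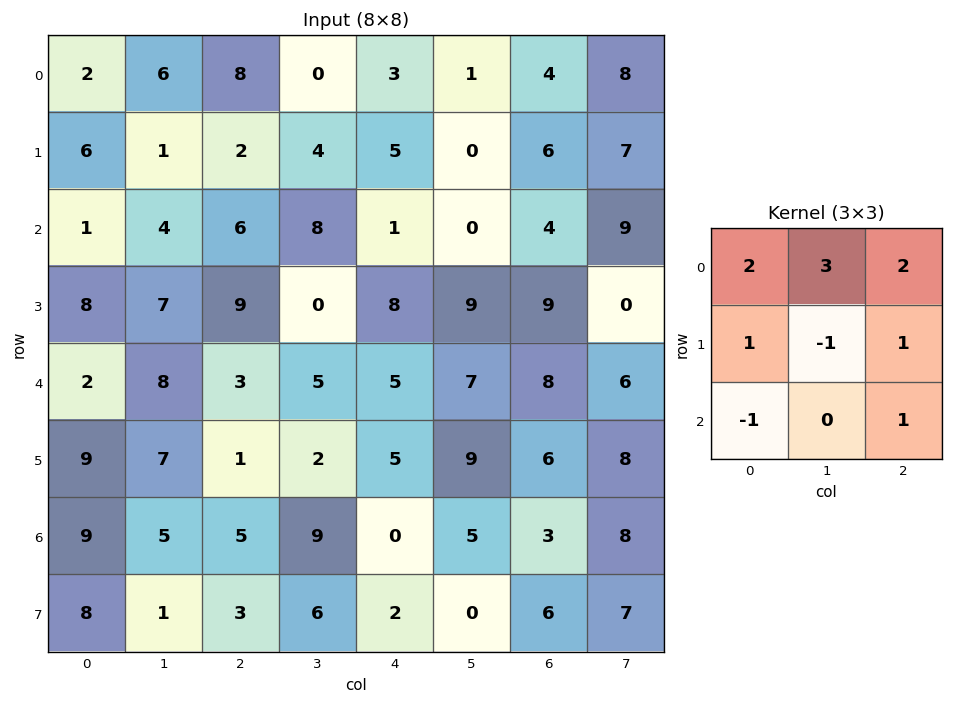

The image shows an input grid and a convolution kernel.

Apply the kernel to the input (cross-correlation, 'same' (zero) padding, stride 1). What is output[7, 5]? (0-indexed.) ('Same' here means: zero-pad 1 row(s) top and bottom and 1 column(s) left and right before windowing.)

The receptive field on the zero-padded input at this output position is [0 5 3 / 2 0 6 / 0 0 0]. Elementwise product with the kernel and sum: 0·2 + 5·3 + 3·2 + 2·1 + 0·-1 + 6·1 + 0·-1 + 0·1.

29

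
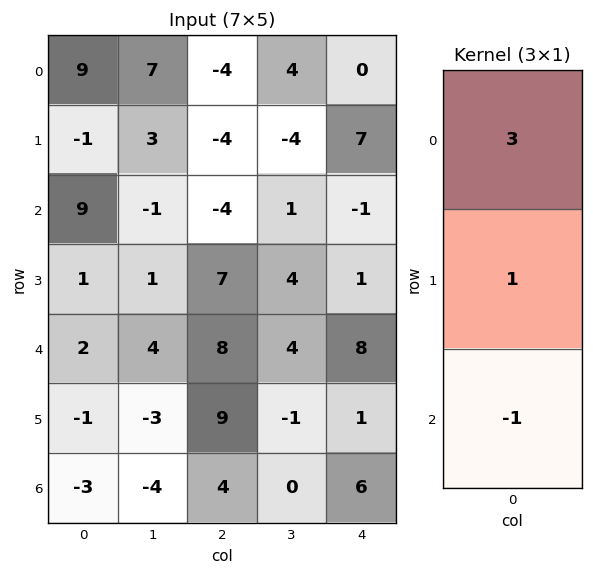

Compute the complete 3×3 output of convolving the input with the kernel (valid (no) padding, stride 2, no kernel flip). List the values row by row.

17 -12 8
26 -13 -10
8 29 19

Output[0,0]: The receptive field on the input at this output position is [9 / -1 / 9]. Elementwise product with the kernel and sum: 9·3 + -1·1 + 9·-1.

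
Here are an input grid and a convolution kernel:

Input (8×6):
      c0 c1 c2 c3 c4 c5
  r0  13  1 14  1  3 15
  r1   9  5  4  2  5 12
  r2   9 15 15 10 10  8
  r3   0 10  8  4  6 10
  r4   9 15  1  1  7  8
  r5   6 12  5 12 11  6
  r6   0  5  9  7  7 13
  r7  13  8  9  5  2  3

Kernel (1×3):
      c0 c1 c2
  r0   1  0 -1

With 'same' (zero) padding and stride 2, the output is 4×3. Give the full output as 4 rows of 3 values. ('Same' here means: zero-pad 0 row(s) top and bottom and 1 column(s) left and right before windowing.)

Output[0,0]: The receptive field on the zero-padded input at this output position is [0 13 1]. Elementwise product with the kernel and sum: 0·1 + 1·-1.

-1 0 -14
-15 5 2
-15 14 -7
-5 -2 -6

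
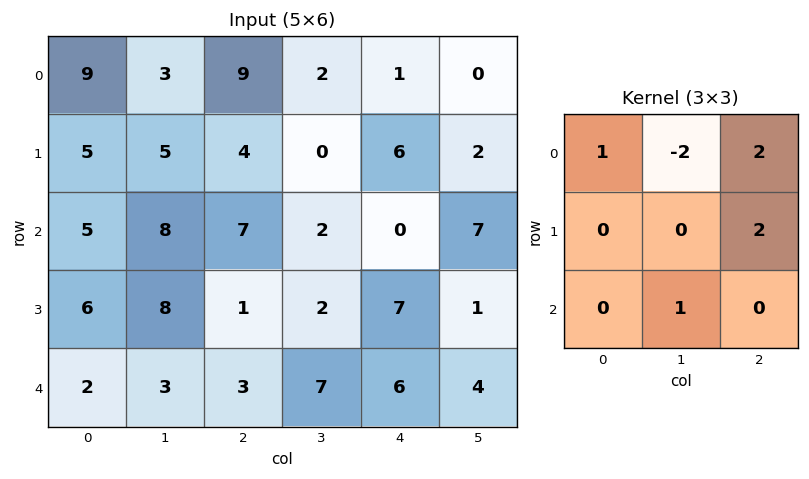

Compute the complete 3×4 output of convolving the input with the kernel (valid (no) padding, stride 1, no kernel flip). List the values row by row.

Output[0,0]: The receptive field on the input at this output position is [9 3 9 / 5 5 4 / 5 8 7]. Elementwise product with the kernel and sum: 9·1 + 3·-2 + 9·2 + 4·2 + 8·1.
Output[0,1]: The receptive field on the input at this output position is [3 9 2 / 5 4 0 / 8 7 2]. Elementwise product with the kernel and sum: 3·1 + 9·-2 + 2·2 + 0·2 + 7·1.

37 -4 21 4
25 2 18 13
8 5 24 24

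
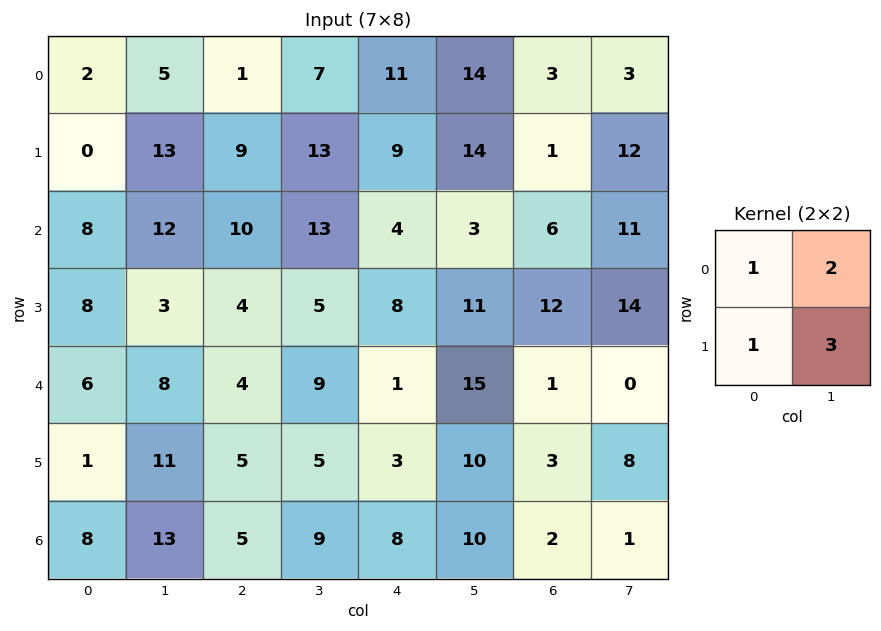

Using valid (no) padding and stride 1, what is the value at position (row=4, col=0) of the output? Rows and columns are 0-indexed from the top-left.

The receptive field on the input at this output position is [6 8 / 1 11]. Elementwise product with the kernel and sum: 6·1 + 8·2 + 1·1 + 11·3.

56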